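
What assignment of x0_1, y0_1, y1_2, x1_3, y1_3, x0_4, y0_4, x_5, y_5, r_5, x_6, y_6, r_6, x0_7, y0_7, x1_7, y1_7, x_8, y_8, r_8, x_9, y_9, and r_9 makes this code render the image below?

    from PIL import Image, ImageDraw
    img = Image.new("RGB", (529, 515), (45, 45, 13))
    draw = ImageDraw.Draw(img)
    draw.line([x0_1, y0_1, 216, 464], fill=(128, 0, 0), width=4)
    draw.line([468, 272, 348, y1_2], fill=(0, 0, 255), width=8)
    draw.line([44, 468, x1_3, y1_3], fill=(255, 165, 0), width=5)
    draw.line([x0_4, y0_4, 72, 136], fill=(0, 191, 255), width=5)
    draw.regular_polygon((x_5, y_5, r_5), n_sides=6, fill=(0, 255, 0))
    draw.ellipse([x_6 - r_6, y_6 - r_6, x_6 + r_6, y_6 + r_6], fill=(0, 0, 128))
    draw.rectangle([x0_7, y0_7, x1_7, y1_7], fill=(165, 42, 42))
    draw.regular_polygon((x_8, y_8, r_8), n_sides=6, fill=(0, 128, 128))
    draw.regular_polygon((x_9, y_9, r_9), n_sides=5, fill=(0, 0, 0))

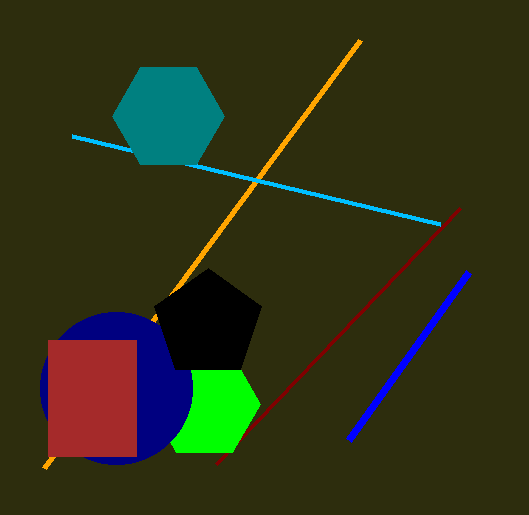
x0_1 = 460
y0_1 = 208
y1_2 = 440
x1_3 = 360
y1_3 = 40
x0_4 = 440
y0_4 = 224
x_5 = 204
y_5 = 404
r_5 = 56
x_6 = 116
y_6 = 388
r_6 = 76
x0_7 = 48
y0_7 = 340
x1_7 = 136
y1_7 = 456
x_8 = 168
y_8 = 116
r_8 = 56
x_9 = 208
y_9 = 324
r_9 = 56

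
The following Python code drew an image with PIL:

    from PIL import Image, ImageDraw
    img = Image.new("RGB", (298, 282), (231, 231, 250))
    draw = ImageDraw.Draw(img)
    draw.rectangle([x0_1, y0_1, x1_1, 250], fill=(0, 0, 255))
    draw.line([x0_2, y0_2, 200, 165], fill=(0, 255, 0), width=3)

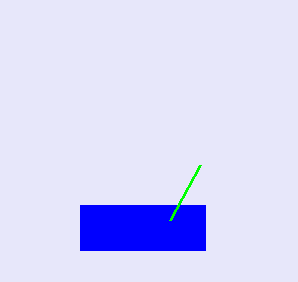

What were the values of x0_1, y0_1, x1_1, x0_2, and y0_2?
x0_1 = 80
y0_1 = 205
x1_1 = 205
x0_2 = 170
y0_2 = 220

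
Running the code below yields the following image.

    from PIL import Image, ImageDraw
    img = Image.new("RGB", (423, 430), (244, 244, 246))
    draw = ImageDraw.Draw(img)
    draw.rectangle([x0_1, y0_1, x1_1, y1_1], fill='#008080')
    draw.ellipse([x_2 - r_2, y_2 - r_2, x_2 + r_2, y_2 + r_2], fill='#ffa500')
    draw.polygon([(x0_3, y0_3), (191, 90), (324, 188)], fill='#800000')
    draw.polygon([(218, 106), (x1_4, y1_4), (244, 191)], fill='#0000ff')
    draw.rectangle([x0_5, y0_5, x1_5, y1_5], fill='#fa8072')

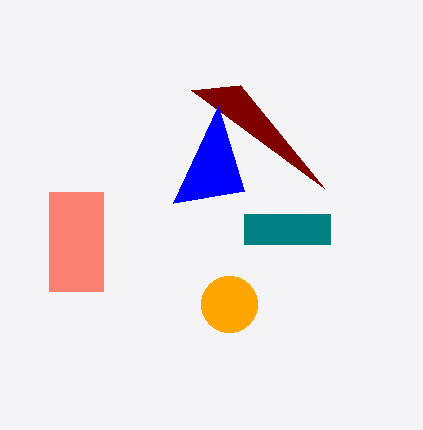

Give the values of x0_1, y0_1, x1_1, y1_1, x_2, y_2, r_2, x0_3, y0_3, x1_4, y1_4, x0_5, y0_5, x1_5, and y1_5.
x0_1 = 244; y0_1 = 214; x1_1 = 330; y1_1 = 244; x_2 = 229; y_2 = 304; r_2 = 28; x0_3 = 240; y0_3 = 85; x1_4 = 173; y1_4 = 203; x0_5 = 49; y0_5 = 192; x1_5 = 103; y1_5 = 291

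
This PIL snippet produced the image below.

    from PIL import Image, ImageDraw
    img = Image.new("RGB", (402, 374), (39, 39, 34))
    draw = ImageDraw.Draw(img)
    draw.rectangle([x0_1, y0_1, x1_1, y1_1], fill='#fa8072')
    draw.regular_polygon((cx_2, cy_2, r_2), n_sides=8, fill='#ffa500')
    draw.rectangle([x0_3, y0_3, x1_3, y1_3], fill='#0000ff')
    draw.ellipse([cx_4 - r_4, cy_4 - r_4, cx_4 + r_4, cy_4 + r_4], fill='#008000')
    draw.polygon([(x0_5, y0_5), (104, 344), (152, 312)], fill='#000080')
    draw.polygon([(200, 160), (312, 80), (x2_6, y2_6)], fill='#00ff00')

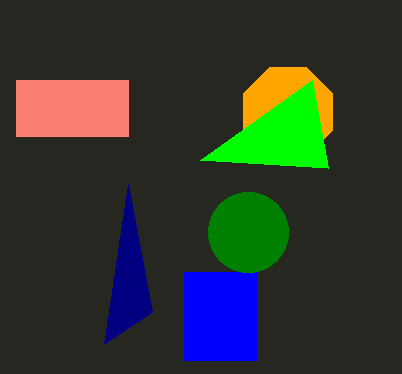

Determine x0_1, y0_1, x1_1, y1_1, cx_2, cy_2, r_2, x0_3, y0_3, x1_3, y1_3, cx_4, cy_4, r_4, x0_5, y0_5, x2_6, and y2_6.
x0_1 = 16
y0_1 = 80
x1_1 = 128
y1_1 = 136
cx_2 = 288
cy_2 = 112
r_2 = 48
x0_3 = 184
y0_3 = 272
x1_3 = 256
y1_3 = 360
cx_4 = 248
cy_4 = 232
r_4 = 40
x0_5 = 128
y0_5 = 184
x2_6 = 328
y2_6 = 168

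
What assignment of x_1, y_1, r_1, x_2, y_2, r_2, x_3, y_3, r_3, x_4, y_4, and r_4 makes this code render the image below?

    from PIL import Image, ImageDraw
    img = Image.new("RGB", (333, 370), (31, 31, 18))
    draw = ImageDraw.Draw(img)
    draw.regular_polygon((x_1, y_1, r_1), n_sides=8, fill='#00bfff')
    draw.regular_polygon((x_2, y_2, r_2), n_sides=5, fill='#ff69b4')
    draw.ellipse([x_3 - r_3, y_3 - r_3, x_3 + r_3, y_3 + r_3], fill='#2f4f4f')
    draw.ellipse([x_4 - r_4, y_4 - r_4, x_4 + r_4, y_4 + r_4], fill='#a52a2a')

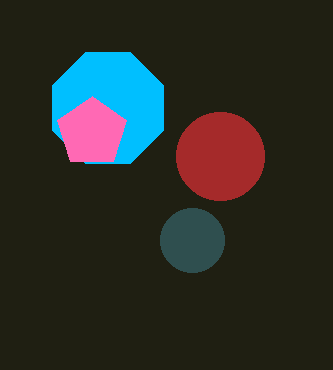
x_1 = 108
y_1 = 108
r_1 = 60
x_2 = 92
y_2 = 132
r_2 = 36
x_3 = 192
y_3 = 240
r_3 = 32
x_4 = 220
y_4 = 156
r_4 = 44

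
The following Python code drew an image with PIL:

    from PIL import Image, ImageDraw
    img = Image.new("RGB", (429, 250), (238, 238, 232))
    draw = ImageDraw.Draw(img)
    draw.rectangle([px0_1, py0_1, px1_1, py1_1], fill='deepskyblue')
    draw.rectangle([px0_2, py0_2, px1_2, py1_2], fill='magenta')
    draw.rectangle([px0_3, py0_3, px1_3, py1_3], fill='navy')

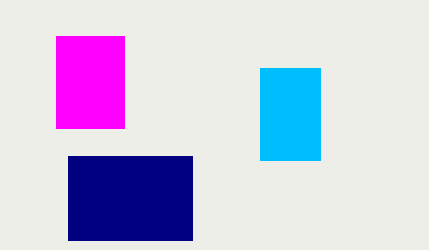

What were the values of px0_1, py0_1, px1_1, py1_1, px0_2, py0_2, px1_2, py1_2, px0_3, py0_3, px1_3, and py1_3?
px0_1 = 260
py0_1 = 68
px1_1 = 320
py1_1 = 160
px0_2 = 56
py0_2 = 36
px1_2 = 124
py1_2 = 128
px0_3 = 68
py0_3 = 156
px1_3 = 192
py1_3 = 240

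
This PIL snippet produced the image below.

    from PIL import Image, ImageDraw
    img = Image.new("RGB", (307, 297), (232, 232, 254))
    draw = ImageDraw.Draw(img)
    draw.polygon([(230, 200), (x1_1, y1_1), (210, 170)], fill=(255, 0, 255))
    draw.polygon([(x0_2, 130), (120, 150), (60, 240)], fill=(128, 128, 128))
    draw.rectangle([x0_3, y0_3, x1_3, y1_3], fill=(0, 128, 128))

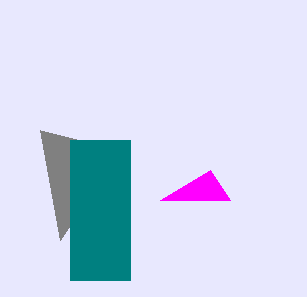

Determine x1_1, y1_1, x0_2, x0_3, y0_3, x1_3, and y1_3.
x1_1 = 160
y1_1 = 200
x0_2 = 40
x0_3 = 70
y0_3 = 140
x1_3 = 130
y1_3 = 280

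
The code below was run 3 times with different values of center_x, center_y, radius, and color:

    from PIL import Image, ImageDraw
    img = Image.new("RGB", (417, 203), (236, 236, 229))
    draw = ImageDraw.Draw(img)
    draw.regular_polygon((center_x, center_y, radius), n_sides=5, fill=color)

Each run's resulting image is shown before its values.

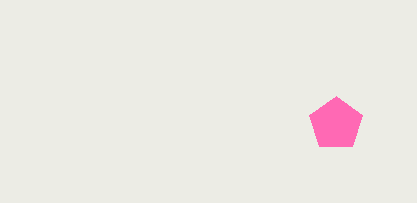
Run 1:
center_x = 336
center_y = 124
radius = 28
color = 'hotpink'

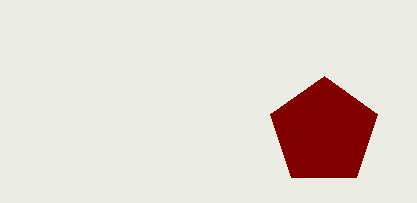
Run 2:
center_x = 324
center_y = 132
radius = 56
color = 'maroon'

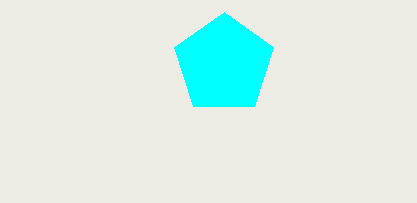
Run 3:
center_x = 224, center_y = 64, radius = 52, color = 'cyan'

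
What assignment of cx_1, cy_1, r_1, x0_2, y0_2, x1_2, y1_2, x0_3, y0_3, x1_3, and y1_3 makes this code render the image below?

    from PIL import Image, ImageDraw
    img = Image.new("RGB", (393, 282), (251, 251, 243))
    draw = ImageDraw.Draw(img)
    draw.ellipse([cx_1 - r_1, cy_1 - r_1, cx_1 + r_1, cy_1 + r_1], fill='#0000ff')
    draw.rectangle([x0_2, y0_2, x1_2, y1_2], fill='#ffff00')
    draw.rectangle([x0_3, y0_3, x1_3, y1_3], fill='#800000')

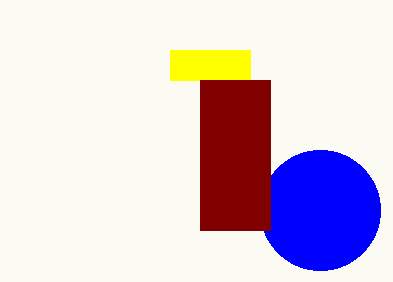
cx_1 = 320
cy_1 = 210
r_1 = 60
x0_2 = 170
y0_2 = 50
x1_2 = 250
y1_2 = 80
x0_3 = 200
y0_3 = 80
x1_3 = 270
y1_3 = 230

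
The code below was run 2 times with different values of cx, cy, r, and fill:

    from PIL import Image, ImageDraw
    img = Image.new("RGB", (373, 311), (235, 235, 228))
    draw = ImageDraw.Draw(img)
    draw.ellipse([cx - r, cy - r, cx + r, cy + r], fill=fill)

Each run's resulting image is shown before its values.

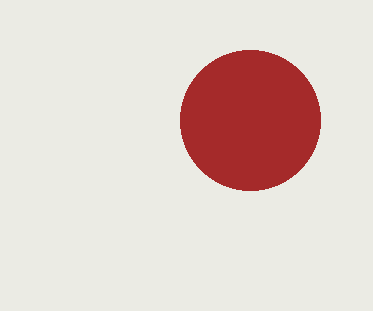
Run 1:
cx = 250; cy = 120; r = 70; fill = 'brown'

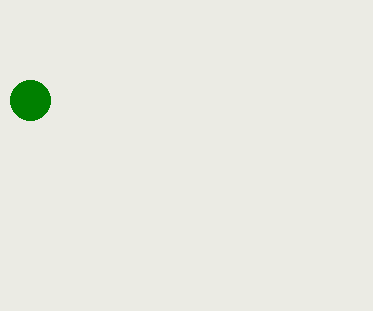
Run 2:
cx = 30; cy = 100; r = 20; fill = 'green'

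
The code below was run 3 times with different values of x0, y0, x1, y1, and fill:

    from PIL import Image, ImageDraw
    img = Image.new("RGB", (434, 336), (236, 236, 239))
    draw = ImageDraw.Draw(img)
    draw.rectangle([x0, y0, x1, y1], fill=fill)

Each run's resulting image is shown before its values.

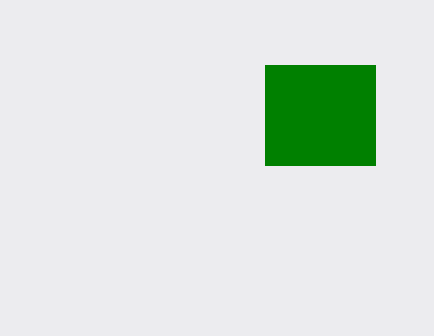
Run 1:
x0 = 265, y0 = 65, x1 = 375, y1 = 165, fill = 'green'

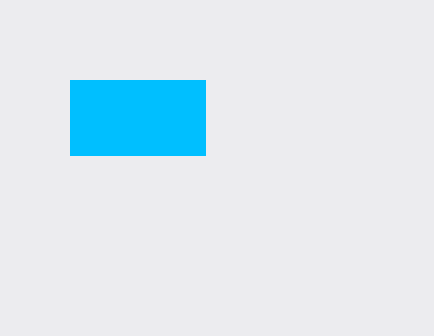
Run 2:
x0 = 70; y0 = 80; x1 = 205; y1 = 155; fill = 'deepskyblue'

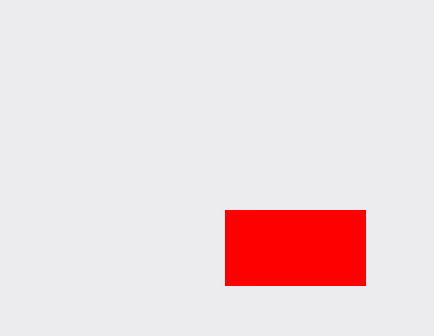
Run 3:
x0 = 225
y0 = 210
x1 = 365
y1 = 285
fill = 'red'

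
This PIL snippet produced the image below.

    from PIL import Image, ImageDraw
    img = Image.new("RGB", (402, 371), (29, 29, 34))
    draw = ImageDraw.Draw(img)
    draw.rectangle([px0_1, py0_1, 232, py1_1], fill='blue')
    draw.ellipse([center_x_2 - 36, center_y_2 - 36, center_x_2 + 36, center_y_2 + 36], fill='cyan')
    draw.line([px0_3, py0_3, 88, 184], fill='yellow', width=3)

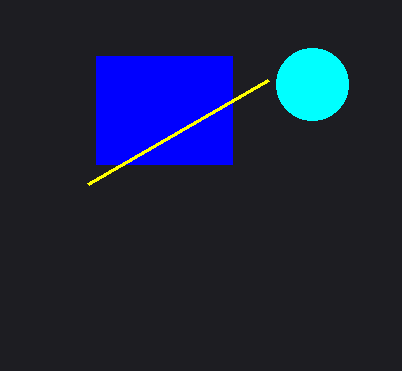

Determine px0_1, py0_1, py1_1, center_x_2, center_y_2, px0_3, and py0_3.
px0_1 = 96, py0_1 = 56, py1_1 = 164, center_x_2 = 312, center_y_2 = 84, px0_3 = 268, py0_3 = 80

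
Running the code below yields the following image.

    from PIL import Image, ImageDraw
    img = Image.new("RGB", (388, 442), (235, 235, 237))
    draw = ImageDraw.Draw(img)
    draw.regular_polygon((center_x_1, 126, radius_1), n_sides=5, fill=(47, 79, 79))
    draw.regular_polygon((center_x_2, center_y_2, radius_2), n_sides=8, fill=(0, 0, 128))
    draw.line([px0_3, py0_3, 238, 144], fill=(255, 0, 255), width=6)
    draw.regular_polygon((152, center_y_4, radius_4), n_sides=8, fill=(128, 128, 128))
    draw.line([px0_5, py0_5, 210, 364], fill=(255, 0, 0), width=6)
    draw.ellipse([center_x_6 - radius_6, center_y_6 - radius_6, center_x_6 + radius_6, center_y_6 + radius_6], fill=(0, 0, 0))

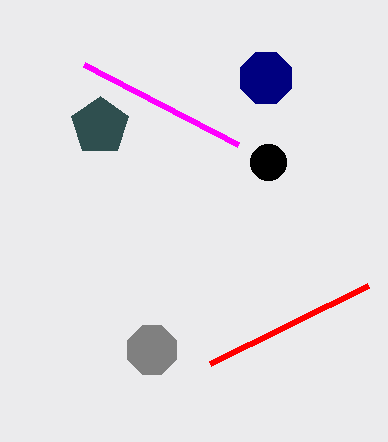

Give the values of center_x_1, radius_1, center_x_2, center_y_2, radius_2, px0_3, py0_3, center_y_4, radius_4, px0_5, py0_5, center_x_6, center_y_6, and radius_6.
center_x_1 = 100; radius_1 = 30; center_x_2 = 266; center_y_2 = 78; radius_2 = 28; px0_3 = 84; py0_3 = 64; center_y_4 = 350; radius_4 = 26; px0_5 = 368; py0_5 = 286; center_x_6 = 268; center_y_6 = 162; radius_6 = 18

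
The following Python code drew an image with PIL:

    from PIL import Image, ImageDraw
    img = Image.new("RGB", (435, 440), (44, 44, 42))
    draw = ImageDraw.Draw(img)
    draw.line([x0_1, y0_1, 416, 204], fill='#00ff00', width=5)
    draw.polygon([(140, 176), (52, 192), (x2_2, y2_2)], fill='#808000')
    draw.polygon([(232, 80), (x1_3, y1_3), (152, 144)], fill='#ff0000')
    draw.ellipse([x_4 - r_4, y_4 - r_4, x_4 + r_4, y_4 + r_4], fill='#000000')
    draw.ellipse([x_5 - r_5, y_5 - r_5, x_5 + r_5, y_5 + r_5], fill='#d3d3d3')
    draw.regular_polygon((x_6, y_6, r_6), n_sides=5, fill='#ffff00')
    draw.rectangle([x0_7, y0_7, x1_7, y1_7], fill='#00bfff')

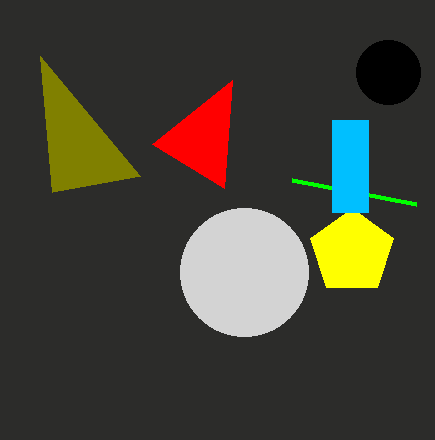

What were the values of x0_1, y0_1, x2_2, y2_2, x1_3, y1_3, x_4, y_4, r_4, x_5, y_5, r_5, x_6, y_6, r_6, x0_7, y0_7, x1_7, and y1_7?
x0_1 = 292; y0_1 = 180; x2_2 = 40; y2_2 = 56; x1_3 = 224; y1_3 = 188; x_4 = 388; y_4 = 72; r_4 = 32; x_5 = 244; y_5 = 272; r_5 = 64; x_6 = 352; y_6 = 252; r_6 = 44; x0_7 = 332; y0_7 = 120; x1_7 = 368; y1_7 = 212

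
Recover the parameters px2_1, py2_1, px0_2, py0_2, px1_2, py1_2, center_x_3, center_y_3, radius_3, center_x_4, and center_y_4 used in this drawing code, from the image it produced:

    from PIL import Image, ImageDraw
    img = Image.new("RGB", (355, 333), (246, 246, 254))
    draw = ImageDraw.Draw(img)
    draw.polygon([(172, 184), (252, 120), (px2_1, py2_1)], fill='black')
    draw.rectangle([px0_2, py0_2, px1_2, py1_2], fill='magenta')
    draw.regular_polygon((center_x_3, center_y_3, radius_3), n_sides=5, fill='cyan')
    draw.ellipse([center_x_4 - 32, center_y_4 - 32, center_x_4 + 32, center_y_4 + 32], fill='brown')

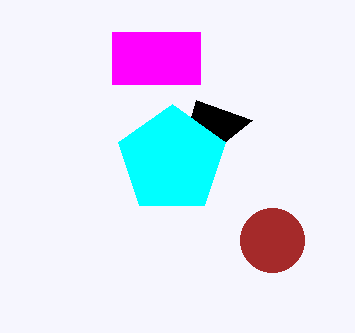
px2_1 = 196
py2_1 = 100
px0_2 = 112
py0_2 = 32
px1_2 = 200
py1_2 = 84
center_x_3 = 172
center_y_3 = 160
radius_3 = 56
center_x_4 = 272
center_y_4 = 240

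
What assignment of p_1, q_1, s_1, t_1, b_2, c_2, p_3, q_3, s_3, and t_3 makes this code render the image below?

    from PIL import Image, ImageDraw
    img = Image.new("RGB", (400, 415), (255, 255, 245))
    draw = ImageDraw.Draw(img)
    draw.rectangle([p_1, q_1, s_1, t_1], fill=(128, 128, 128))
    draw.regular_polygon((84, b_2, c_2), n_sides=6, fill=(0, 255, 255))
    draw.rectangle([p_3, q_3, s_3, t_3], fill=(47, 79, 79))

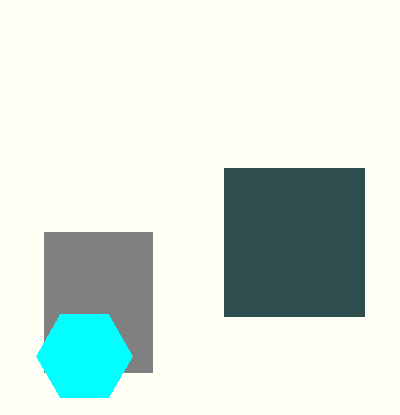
p_1 = 44
q_1 = 232
s_1 = 152
t_1 = 372
b_2 = 356
c_2 = 48
p_3 = 224
q_3 = 168
s_3 = 364
t_3 = 316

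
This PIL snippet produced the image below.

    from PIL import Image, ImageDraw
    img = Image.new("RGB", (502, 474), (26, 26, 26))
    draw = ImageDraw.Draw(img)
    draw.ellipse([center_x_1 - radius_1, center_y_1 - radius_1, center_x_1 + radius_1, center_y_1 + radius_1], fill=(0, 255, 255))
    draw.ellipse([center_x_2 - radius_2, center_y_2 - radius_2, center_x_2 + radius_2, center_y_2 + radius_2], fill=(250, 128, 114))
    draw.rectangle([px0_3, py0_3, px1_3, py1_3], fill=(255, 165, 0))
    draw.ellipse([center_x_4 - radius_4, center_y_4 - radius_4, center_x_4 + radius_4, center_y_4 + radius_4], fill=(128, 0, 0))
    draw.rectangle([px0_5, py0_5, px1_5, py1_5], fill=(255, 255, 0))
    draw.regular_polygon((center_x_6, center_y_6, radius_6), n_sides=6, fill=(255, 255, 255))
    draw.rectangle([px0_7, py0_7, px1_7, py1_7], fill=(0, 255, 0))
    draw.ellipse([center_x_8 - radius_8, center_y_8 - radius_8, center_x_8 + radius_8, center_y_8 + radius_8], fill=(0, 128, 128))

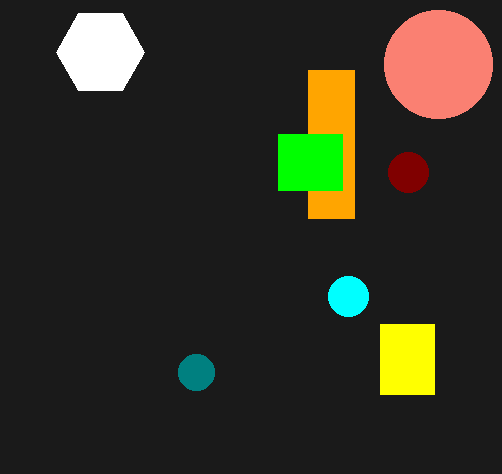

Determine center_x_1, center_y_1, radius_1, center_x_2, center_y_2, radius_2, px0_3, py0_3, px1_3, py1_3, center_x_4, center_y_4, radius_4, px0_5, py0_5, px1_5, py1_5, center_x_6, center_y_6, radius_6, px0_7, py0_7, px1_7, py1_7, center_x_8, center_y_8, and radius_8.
center_x_1 = 348; center_y_1 = 296; radius_1 = 20; center_x_2 = 438; center_y_2 = 64; radius_2 = 54; px0_3 = 308; py0_3 = 70; px1_3 = 354; py1_3 = 218; center_x_4 = 408; center_y_4 = 172; radius_4 = 20; px0_5 = 380; py0_5 = 324; px1_5 = 434; py1_5 = 394; center_x_6 = 100; center_y_6 = 52; radius_6 = 44; px0_7 = 278; py0_7 = 134; px1_7 = 342; py1_7 = 190; center_x_8 = 196; center_y_8 = 372; radius_8 = 18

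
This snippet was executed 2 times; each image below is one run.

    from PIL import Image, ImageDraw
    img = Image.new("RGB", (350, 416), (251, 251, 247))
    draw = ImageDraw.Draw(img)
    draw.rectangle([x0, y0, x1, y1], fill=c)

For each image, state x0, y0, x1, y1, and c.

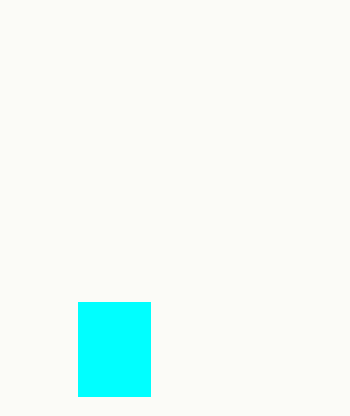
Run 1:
x0 = 78
y0 = 302
x1 = 150
y1 = 396
c = 'cyan'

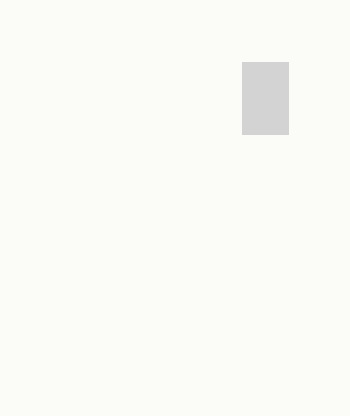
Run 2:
x0 = 242, y0 = 62, x1 = 288, y1 = 134, c = 'lightgray'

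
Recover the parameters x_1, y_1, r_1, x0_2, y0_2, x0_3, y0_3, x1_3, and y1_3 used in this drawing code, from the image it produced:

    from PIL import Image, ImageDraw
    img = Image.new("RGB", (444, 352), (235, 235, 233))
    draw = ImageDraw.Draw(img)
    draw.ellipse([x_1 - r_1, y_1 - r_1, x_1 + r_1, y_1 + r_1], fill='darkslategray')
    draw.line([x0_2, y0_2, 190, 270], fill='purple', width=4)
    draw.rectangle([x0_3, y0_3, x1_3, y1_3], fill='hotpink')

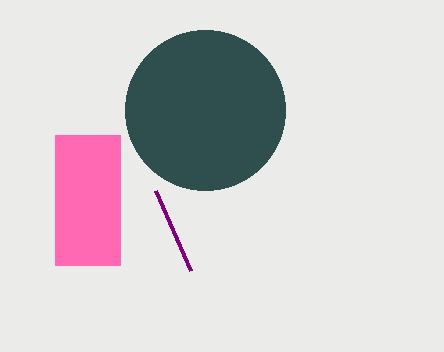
x_1 = 205; y_1 = 110; r_1 = 80; x0_2 = 155; y0_2 = 190; x0_3 = 55; y0_3 = 135; x1_3 = 120; y1_3 = 265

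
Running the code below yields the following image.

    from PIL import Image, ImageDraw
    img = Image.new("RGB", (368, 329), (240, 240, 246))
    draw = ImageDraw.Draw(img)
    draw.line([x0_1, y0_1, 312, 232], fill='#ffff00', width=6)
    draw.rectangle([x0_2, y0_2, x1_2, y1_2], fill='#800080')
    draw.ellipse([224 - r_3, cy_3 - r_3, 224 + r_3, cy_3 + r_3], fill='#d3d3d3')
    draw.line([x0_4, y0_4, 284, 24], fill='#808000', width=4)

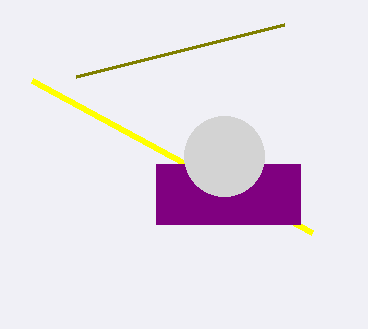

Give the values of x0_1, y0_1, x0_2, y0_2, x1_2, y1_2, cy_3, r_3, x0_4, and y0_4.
x0_1 = 32, y0_1 = 80, x0_2 = 156, y0_2 = 164, x1_2 = 300, y1_2 = 224, cy_3 = 156, r_3 = 40, x0_4 = 76, y0_4 = 76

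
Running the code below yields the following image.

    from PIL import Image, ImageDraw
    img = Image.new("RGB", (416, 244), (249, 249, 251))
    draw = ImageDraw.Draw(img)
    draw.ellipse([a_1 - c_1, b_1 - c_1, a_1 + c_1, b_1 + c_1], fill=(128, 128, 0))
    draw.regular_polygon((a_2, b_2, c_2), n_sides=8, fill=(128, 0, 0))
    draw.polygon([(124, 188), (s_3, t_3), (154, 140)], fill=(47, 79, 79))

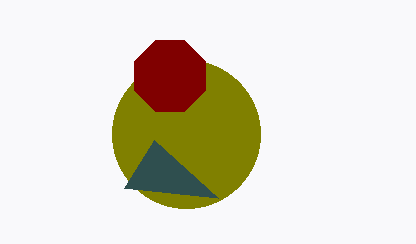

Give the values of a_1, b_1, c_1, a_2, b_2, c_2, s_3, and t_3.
a_1 = 186; b_1 = 134; c_1 = 74; a_2 = 170; b_2 = 76; c_2 = 38; s_3 = 218; t_3 = 198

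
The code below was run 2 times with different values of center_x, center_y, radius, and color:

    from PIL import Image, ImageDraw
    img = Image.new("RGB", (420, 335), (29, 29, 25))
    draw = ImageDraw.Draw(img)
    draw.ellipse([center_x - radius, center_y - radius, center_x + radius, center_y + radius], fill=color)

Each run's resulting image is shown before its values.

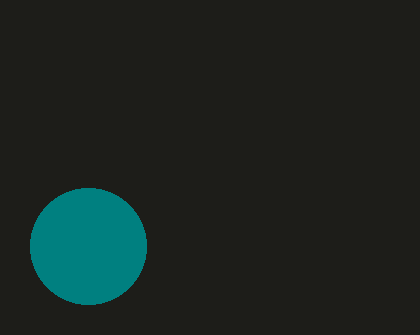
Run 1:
center_x = 88, center_y = 246, radius = 58, color = 'teal'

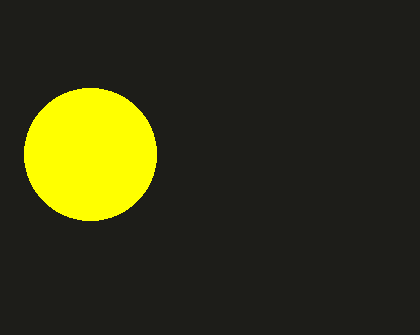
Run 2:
center_x = 90; center_y = 154; radius = 66; color = 'yellow'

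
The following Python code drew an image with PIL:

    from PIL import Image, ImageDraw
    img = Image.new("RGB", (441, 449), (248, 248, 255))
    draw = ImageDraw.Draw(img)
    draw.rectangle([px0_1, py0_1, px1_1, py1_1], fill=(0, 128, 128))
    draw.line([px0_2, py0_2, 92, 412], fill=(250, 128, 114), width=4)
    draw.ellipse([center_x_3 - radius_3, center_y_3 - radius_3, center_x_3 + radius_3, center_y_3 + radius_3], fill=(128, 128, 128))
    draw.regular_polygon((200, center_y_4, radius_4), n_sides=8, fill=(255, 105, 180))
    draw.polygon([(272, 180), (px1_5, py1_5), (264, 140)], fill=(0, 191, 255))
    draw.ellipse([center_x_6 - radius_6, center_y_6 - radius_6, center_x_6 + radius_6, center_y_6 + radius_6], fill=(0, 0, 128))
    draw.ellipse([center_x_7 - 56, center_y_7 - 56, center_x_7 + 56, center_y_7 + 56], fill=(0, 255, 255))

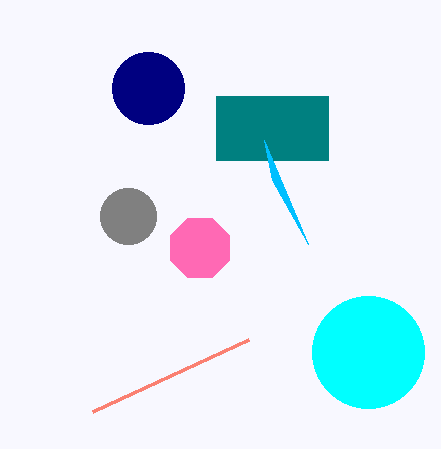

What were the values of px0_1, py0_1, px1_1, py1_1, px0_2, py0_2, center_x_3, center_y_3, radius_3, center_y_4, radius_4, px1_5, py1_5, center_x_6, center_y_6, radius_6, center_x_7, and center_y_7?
px0_1 = 216, py0_1 = 96, px1_1 = 328, py1_1 = 160, px0_2 = 248, py0_2 = 340, center_x_3 = 128, center_y_3 = 216, radius_3 = 28, center_y_4 = 248, radius_4 = 32, px1_5 = 308, py1_5 = 244, center_x_6 = 148, center_y_6 = 88, radius_6 = 36, center_x_7 = 368, center_y_7 = 352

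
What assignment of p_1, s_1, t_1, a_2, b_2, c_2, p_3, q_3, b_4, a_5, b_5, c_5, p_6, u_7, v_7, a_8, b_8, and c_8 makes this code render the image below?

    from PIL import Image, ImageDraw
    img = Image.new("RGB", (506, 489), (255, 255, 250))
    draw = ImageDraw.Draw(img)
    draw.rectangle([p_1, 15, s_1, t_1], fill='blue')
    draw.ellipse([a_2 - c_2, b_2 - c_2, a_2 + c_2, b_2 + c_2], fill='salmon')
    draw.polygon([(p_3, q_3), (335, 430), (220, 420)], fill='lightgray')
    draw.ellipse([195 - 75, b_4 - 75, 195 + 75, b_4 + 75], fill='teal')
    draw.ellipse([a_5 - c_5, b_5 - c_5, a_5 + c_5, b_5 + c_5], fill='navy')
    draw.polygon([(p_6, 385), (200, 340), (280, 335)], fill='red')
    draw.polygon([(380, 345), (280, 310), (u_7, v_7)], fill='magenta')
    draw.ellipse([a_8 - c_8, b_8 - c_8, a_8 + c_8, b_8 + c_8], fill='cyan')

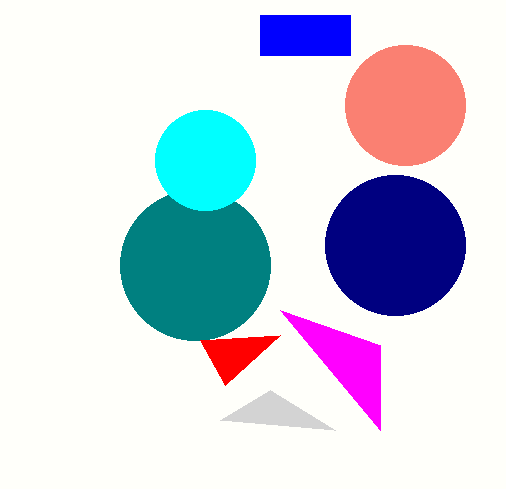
p_1 = 260
s_1 = 350
t_1 = 55
a_2 = 405
b_2 = 105
c_2 = 60
p_3 = 270
q_3 = 390
b_4 = 265
a_5 = 395
b_5 = 245
c_5 = 70
p_6 = 225
u_7 = 380
v_7 = 430
a_8 = 205
b_8 = 160
c_8 = 50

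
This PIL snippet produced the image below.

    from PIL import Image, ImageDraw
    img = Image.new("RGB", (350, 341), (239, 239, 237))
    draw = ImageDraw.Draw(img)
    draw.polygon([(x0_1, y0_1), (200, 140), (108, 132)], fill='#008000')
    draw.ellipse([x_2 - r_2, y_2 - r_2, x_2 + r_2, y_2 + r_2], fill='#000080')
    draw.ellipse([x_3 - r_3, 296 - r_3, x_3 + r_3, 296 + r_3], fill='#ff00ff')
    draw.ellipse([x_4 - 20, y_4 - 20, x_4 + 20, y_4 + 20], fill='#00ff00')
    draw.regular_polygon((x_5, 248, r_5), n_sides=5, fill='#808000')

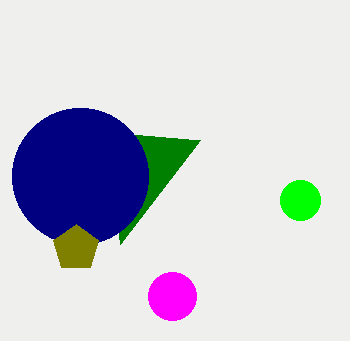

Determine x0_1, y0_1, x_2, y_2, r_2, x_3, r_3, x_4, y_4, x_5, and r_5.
x0_1 = 120
y0_1 = 244
x_2 = 80
y_2 = 176
r_2 = 68
x_3 = 172
r_3 = 24
x_4 = 300
y_4 = 200
x_5 = 76
r_5 = 24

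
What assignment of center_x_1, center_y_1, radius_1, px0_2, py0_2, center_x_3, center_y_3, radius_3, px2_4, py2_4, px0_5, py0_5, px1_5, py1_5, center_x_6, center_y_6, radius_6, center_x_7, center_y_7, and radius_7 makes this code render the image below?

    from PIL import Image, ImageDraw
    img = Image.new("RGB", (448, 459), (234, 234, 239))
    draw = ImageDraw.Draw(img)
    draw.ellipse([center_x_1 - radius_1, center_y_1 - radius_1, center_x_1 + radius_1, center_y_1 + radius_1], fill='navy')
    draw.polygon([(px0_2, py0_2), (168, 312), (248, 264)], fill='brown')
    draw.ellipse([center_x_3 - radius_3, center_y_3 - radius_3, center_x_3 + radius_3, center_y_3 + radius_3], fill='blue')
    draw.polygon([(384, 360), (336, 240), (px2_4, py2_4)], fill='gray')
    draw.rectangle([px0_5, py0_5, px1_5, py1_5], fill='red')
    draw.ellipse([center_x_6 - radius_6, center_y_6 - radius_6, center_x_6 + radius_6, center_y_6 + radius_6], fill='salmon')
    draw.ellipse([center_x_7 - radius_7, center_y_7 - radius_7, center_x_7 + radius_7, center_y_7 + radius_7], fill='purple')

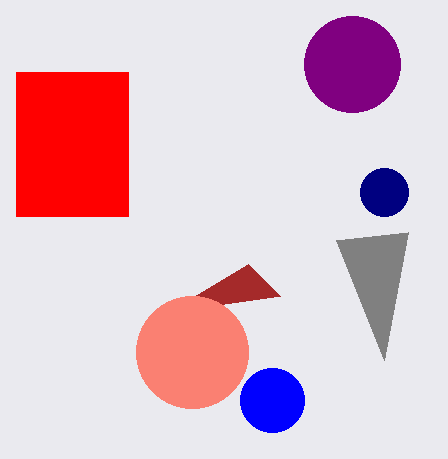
center_x_1 = 384
center_y_1 = 192
radius_1 = 24
px0_2 = 280
py0_2 = 296
center_x_3 = 272
center_y_3 = 400
radius_3 = 32
px2_4 = 408
py2_4 = 232
px0_5 = 16
py0_5 = 72
px1_5 = 128
py1_5 = 216
center_x_6 = 192
center_y_6 = 352
radius_6 = 56
center_x_7 = 352
center_y_7 = 64
radius_7 = 48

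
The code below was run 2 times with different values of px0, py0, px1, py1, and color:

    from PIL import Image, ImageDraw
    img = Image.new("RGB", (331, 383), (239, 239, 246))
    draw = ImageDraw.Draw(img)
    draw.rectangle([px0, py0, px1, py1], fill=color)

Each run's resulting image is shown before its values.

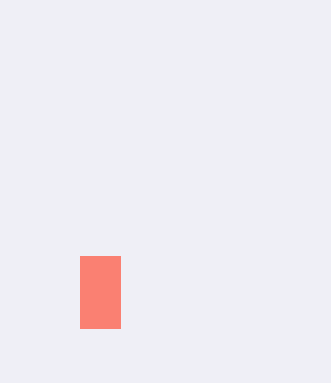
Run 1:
px0 = 80; py0 = 256; px1 = 120; py1 = 328; color = 'salmon'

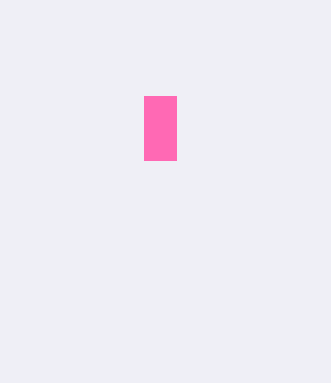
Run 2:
px0 = 144, py0 = 96, px1 = 176, py1 = 160, color = 'hotpink'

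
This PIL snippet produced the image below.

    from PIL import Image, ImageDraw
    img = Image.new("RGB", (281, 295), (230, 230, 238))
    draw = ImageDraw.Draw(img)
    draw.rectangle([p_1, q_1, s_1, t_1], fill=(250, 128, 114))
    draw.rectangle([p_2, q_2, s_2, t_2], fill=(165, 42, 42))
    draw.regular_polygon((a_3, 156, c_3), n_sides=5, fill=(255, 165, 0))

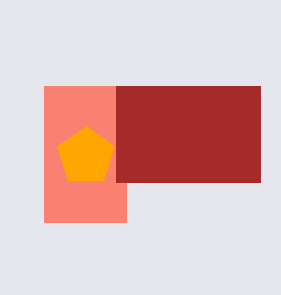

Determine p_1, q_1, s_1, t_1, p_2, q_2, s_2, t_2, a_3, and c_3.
p_1 = 44; q_1 = 86; s_1 = 126; t_1 = 222; p_2 = 116; q_2 = 86; s_2 = 260; t_2 = 182; a_3 = 86; c_3 = 30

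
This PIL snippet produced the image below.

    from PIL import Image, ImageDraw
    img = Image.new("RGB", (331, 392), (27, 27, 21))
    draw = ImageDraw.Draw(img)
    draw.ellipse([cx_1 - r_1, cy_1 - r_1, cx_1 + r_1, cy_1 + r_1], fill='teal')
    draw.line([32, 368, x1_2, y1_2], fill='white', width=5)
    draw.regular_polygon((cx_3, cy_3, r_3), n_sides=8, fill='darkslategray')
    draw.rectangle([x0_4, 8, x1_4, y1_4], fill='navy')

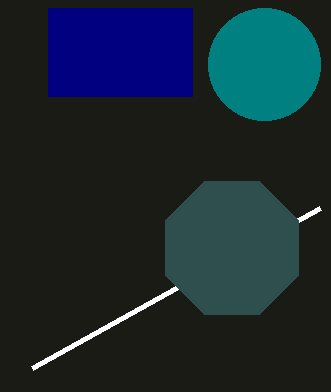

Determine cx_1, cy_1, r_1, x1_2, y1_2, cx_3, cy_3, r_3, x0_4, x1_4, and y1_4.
cx_1 = 264; cy_1 = 64; r_1 = 56; x1_2 = 320; y1_2 = 208; cx_3 = 232; cy_3 = 248; r_3 = 72; x0_4 = 48; x1_4 = 192; y1_4 = 96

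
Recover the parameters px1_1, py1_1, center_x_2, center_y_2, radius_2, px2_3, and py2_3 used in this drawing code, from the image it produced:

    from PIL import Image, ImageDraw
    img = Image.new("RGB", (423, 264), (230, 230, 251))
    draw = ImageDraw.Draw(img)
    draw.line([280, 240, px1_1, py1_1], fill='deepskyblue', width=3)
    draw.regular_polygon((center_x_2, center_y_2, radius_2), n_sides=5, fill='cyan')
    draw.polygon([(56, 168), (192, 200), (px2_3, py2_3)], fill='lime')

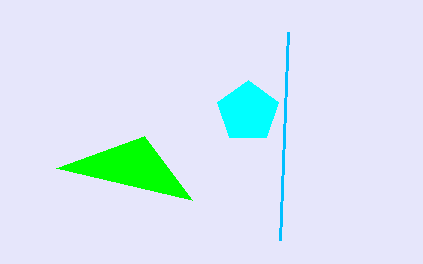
px1_1 = 288
py1_1 = 32
center_x_2 = 248
center_y_2 = 112
radius_2 = 32
px2_3 = 144
py2_3 = 136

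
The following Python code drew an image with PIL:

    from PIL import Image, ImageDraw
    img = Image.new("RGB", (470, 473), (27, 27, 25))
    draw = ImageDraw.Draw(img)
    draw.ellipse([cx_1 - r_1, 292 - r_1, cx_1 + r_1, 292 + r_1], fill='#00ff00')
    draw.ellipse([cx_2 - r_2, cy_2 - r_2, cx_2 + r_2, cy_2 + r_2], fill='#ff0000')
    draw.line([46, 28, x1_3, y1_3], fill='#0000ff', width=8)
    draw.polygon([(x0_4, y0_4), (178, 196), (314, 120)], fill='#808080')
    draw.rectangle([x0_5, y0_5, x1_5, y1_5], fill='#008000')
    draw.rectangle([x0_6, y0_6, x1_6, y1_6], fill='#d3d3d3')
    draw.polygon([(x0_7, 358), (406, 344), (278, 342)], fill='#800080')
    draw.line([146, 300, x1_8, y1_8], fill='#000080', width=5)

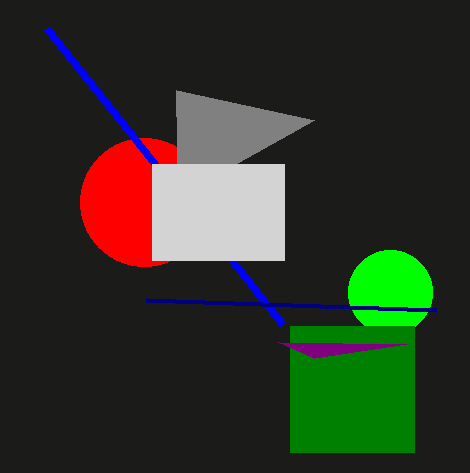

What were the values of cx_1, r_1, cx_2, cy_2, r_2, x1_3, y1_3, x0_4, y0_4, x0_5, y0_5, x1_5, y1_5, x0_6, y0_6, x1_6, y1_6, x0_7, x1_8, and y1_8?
cx_1 = 390
r_1 = 42
cx_2 = 144
cy_2 = 202
r_2 = 64
x1_3 = 282
y1_3 = 324
x0_4 = 176
y0_4 = 90
x0_5 = 290
y0_5 = 326
x1_5 = 414
y1_5 = 452
x0_6 = 152
y0_6 = 164
x1_6 = 284
y1_6 = 260
x0_7 = 314
x1_8 = 436
y1_8 = 310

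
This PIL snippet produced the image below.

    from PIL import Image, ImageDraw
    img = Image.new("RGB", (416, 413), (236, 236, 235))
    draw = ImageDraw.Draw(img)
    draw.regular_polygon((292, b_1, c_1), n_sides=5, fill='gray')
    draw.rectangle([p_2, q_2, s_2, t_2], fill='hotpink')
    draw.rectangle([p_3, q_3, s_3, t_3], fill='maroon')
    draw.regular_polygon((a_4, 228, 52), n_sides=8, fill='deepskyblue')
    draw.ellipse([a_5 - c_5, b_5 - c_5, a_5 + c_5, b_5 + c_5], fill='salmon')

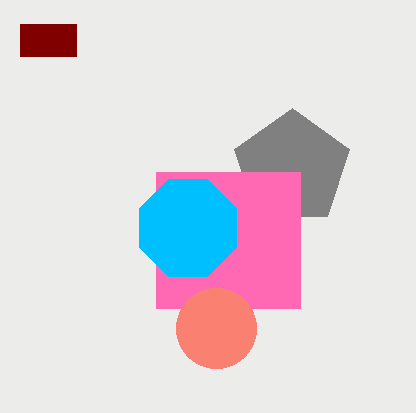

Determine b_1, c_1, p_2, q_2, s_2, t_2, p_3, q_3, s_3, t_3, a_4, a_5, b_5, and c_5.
b_1 = 168, c_1 = 60, p_2 = 156, q_2 = 172, s_2 = 300, t_2 = 308, p_3 = 20, q_3 = 24, s_3 = 76, t_3 = 56, a_4 = 188, a_5 = 216, b_5 = 328, c_5 = 40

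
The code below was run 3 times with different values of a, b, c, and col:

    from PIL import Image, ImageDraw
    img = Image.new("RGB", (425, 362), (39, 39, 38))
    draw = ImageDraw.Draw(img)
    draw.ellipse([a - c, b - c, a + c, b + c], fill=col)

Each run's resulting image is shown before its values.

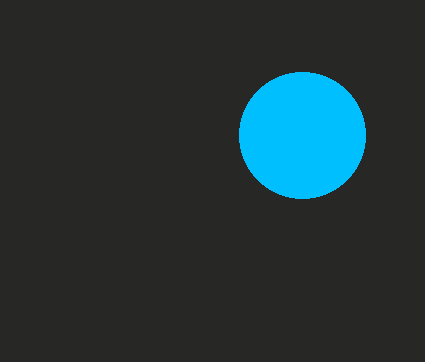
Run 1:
a = 302
b = 135
c = 63
col = 'deepskyblue'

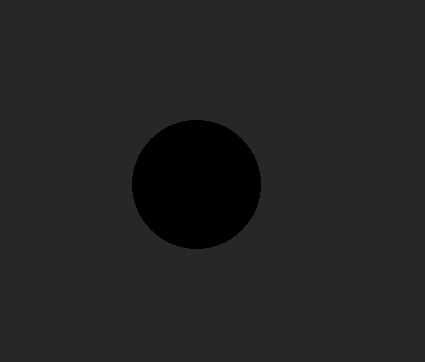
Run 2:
a = 196
b = 184
c = 64
col = 'black'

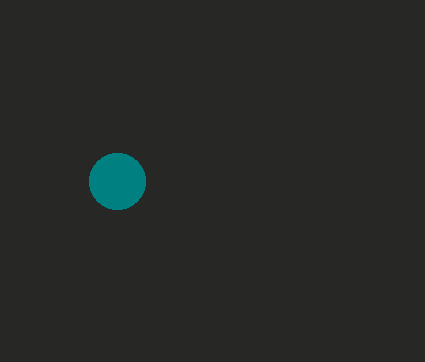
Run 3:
a = 117; b = 181; c = 28; col = 'teal'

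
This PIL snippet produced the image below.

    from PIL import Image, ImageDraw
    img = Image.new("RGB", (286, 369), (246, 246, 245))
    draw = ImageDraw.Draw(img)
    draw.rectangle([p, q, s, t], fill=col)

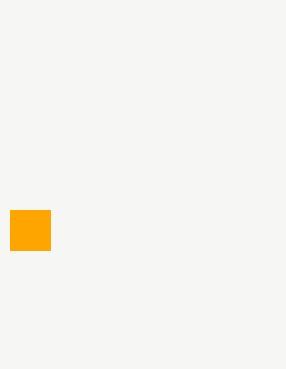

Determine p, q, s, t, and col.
p = 10
q = 210
s = 50
t = 250
col = 'orange'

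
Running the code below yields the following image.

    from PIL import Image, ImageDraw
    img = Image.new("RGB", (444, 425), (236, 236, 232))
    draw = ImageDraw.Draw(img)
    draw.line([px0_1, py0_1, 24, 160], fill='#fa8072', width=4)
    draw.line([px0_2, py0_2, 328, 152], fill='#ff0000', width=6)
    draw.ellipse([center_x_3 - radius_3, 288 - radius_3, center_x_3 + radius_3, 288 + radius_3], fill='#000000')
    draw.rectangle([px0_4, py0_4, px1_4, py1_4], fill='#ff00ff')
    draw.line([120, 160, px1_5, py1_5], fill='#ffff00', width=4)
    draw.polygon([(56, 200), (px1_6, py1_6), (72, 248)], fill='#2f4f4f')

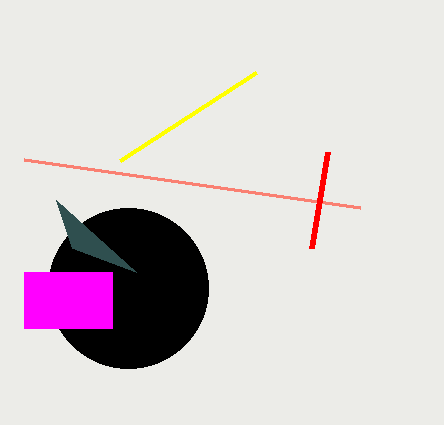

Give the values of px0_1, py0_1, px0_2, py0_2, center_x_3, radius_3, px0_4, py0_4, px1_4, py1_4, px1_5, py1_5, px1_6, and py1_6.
px0_1 = 360; py0_1 = 208; px0_2 = 312; py0_2 = 248; center_x_3 = 128; radius_3 = 80; px0_4 = 24; py0_4 = 272; px1_4 = 112; py1_4 = 328; px1_5 = 256; py1_5 = 72; px1_6 = 136; py1_6 = 272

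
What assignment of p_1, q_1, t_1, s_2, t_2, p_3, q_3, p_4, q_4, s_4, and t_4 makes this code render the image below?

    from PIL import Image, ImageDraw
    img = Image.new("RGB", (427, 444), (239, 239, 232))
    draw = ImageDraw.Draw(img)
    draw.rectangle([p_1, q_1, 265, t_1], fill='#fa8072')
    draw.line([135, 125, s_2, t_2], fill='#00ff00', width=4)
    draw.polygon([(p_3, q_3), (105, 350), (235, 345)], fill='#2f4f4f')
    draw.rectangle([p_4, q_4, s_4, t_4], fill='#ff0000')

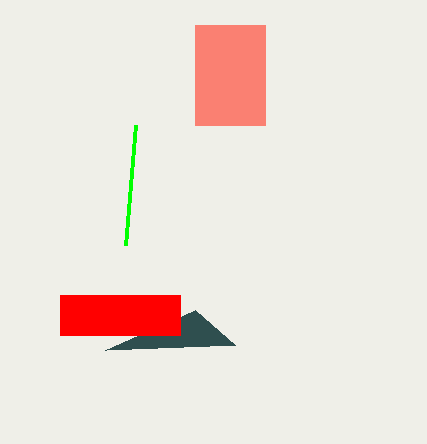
p_1 = 195, q_1 = 25, t_1 = 125, s_2 = 125, t_2 = 245, p_3 = 195, q_3 = 310, p_4 = 60, q_4 = 295, s_4 = 180, t_4 = 335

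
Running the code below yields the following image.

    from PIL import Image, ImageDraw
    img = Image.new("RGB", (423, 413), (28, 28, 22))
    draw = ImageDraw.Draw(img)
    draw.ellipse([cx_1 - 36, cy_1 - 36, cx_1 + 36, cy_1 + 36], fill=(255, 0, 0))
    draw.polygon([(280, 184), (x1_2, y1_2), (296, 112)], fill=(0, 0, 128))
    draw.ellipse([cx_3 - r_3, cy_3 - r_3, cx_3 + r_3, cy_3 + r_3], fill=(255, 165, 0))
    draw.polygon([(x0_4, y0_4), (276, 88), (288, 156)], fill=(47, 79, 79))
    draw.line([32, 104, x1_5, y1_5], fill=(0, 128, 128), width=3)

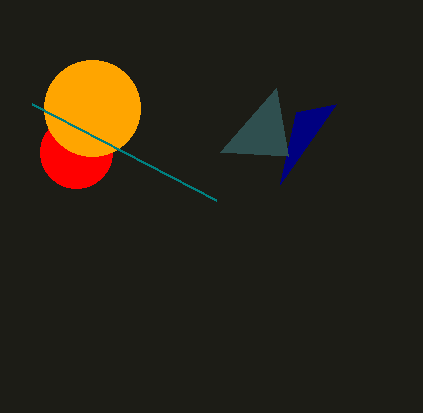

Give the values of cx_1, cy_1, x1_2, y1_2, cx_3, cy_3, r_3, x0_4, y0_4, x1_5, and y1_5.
cx_1 = 76, cy_1 = 152, x1_2 = 336, y1_2 = 104, cx_3 = 92, cy_3 = 108, r_3 = 48, x0_4 = 220, y0_4 = 152, x1_5 = 216, y1_5 = 200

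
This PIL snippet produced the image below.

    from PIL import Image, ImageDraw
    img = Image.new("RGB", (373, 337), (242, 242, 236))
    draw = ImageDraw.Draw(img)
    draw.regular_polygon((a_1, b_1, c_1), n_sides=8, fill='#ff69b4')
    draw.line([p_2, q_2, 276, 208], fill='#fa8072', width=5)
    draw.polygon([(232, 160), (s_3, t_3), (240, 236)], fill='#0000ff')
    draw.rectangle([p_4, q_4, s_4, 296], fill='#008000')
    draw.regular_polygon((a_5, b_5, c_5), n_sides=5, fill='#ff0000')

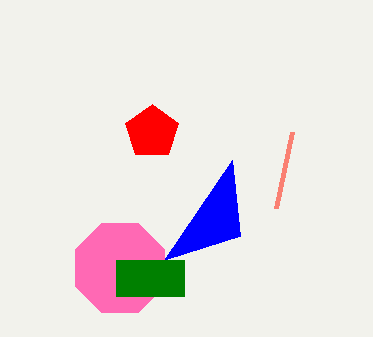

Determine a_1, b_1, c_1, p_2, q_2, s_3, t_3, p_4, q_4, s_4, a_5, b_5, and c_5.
a_1 = 120, b_1 = 268, c_1 = 48, p_2 = 292, q_2 = 132, s_3 = 164, t_3 = 260, p_4 = 116, q_4 = 260, s_4 = 184, a_5 = 152, b_5 = 132, c_5 = 28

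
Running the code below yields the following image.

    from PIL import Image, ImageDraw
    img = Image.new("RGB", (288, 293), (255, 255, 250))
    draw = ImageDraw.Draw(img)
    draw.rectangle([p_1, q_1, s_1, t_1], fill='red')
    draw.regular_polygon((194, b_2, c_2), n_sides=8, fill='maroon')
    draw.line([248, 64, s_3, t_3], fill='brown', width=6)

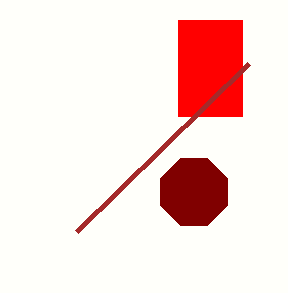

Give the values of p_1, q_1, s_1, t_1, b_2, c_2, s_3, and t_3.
p_1 = 178; q_1 = 20; s_1 = 242; t_1 = 116; b_2 = 192; c_2 = 36; s_3 = 76; t_3 = 232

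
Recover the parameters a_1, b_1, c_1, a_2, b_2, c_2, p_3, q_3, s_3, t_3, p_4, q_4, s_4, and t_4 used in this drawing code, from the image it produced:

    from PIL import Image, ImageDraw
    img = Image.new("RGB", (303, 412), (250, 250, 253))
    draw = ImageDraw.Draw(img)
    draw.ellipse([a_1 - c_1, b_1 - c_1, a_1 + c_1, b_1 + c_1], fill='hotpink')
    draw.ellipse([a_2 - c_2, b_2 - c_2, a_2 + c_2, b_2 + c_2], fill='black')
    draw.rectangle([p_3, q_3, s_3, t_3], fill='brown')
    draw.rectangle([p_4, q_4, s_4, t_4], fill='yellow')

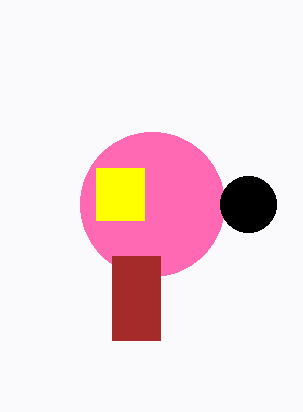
a_1 = 152, b_1 = 204, c_1 = 72, a_2 = 248, b_2 = 204, c_2 = 28, p_3 = 112, q_3 = 256, s_3 = 160, t_3 = 340, p_4 = 96, q_4 = 168, s_4 = 144, t_4 = 220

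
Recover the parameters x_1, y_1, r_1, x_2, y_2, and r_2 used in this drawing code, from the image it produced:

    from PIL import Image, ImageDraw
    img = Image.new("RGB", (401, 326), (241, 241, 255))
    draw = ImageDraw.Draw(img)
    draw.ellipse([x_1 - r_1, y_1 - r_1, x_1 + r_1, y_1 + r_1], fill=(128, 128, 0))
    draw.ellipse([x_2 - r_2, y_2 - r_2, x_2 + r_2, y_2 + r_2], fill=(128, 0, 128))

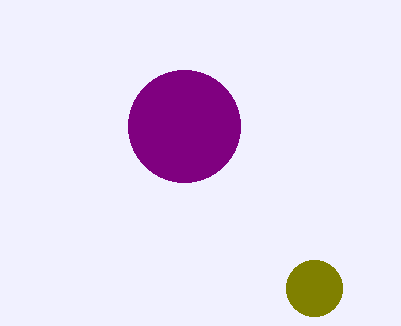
x_1 = 314; y_1 = 288; r_1 = 28; x_2 = 184; y_2 = 126; r_2 = 56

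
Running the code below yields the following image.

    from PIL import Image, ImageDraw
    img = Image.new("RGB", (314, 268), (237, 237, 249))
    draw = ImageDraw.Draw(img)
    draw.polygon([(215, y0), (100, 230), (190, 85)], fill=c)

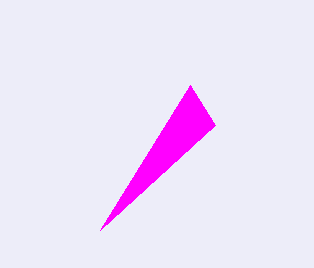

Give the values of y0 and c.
y0 = 125; c = 'magenta'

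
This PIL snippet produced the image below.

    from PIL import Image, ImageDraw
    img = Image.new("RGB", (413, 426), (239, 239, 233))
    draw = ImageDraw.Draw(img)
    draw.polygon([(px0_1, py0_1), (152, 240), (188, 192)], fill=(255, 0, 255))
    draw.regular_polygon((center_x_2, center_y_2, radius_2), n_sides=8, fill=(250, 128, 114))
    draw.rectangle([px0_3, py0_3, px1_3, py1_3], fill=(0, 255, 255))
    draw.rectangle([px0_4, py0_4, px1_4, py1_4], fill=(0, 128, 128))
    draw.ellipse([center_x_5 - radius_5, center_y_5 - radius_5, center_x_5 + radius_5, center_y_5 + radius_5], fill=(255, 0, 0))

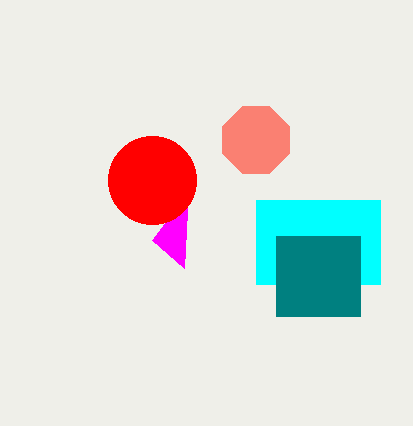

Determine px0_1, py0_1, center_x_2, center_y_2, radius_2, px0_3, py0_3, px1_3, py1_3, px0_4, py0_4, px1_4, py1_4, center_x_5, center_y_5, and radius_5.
px0_1 = 184
py0_1 = 268
center_x_2 = 256
center_y_2 = 140
radius_2 = 36
px0_3 = 256
py0_3 = 200
px1_3 = 380
py1_3 = 284
px0_4 = 276
py0_4 = 236
px1_4 = 360
py1_4 = 316
center_x_5 = 152
center_y_5 = 180
radius_5 = 44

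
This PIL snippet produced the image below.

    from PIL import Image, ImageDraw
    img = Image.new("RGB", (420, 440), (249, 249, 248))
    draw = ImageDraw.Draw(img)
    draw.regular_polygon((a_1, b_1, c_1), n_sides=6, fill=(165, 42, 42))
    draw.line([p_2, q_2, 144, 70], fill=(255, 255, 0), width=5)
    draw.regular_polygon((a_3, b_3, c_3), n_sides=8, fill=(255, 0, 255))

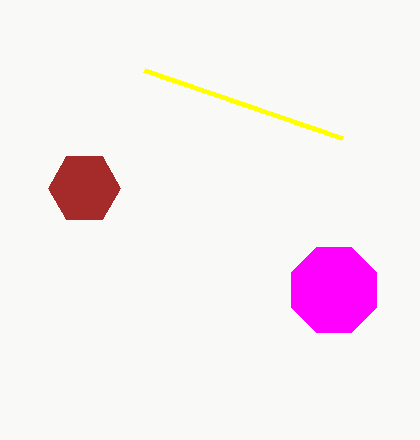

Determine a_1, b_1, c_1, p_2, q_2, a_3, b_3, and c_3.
a_1 = 84, b_1 = 188, c_1 = 36, p_2 = 342, q_2 = 138, a_3 = 334, b_3 = 290, c_3 = 46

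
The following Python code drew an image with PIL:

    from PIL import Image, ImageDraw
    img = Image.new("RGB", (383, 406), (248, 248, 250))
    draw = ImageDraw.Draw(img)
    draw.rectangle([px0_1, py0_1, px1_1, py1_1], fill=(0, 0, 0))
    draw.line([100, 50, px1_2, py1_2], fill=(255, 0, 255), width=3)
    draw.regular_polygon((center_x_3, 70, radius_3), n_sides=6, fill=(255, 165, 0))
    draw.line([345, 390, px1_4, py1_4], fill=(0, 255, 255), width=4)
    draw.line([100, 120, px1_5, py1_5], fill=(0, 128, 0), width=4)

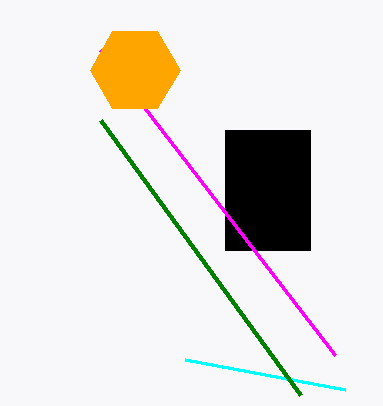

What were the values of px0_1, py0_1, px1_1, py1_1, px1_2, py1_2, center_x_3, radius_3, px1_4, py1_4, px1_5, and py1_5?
px0_1 = 225, py0_1 = 130, px1_1 = 310, py1_1 = 250, px1_2 = 335, py1_2 = 355, center_x_3 = 135, radius_3 = 45, px1_4 = 185, py1_4 = 360, px1_5 = 300, py1_5 = 395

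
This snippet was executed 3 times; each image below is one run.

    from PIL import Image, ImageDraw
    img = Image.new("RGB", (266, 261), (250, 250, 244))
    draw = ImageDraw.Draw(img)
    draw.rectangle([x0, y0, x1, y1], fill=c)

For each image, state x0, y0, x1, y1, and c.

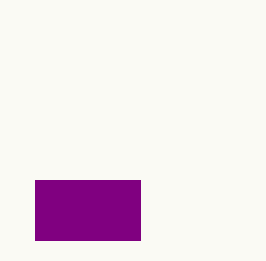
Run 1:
x0 = 35, y0 = 180, x1 = 140, y1 = 240, c = 'purple'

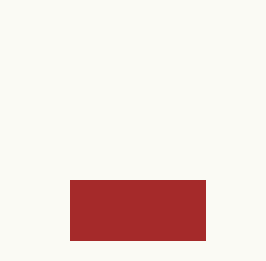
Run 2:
x0 = 70, y0 = 180, x1 = 205, y1 = 240, c = 'brown'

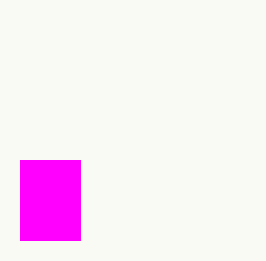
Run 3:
x0 = 20
y0 = 160
x1 = 80
y1 = 240
c = 'magenta'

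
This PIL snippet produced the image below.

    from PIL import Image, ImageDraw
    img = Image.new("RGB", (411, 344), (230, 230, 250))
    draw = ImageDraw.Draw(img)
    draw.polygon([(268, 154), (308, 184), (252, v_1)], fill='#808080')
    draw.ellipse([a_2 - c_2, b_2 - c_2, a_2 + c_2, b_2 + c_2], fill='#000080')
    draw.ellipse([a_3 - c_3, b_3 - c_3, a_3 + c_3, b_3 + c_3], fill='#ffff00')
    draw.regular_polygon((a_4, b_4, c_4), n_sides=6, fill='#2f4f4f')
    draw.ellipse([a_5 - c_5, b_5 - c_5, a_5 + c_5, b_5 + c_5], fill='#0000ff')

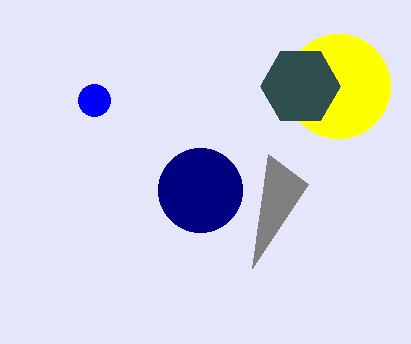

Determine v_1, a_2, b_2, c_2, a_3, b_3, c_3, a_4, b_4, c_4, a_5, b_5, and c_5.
v_1 = 268, a_2 = 200, b_2 = 190, c_2 = 42, a_3 = 338, b_3 = 86, c_3 = 52, a_4 = 300, b_4 = 86, c_4 = 40, a_5 = 94, b_5 = 100, c_5 = 16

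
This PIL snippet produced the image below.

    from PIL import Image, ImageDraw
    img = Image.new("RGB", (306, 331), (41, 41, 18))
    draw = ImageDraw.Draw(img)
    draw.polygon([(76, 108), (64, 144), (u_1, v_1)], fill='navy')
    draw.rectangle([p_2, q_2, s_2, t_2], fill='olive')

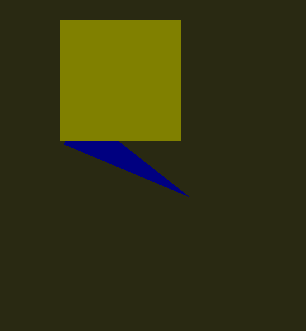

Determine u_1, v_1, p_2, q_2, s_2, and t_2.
u_1 = 188, v_1 = 196, p_2 = 60, q_2 = 20, s_2 = 180, t_2 = 140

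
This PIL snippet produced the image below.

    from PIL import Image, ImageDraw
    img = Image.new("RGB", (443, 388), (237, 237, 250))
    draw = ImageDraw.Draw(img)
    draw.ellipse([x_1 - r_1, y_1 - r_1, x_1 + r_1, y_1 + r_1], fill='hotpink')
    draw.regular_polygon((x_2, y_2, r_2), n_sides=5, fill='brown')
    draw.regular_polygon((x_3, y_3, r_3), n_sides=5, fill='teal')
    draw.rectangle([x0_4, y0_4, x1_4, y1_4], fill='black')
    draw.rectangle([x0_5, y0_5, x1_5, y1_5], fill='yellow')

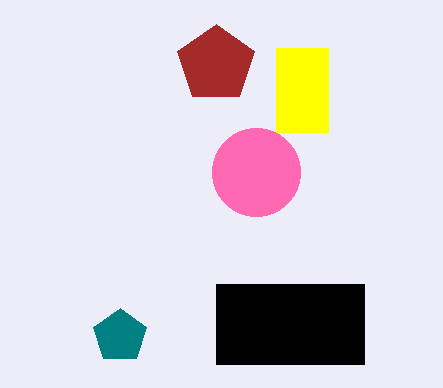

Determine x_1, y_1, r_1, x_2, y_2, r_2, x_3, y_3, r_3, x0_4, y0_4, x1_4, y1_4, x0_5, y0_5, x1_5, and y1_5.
x_1 = 256
y_1 = 172
r_1 = 44
x_2 = 216
y_2 = 64
r_2 = 40
x_3 = 120
y_3 = 336
r_3 = 28
x0_4 = 216
y0_4 = 284
x1_4 = 364
y1_4 = 364
x0_5 = 276
y0_5 = 48
x1_5 = 328
y1_5 = 132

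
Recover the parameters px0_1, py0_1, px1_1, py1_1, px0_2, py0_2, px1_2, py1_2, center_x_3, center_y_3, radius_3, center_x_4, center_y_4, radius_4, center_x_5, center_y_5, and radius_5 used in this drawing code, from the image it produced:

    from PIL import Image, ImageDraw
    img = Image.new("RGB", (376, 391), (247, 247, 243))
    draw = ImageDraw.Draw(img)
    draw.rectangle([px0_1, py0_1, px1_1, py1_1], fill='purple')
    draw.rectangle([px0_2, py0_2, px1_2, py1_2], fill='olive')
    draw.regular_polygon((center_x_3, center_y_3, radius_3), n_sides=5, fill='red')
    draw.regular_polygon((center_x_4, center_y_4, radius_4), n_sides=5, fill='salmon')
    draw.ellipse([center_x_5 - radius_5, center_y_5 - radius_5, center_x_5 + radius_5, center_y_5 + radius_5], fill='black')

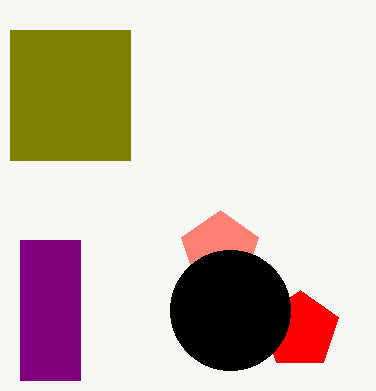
px0_1 = 20; py0_1 = 240; px1_1 = 80; py1_1 = 380; px0_2 = 10; py0_2 = 30; px1_2 = 130; py1_2 = 160; center_x_3 = 300; center_y_3 = 330; radius_3 = 40; center_x_4 = 220; center_y_4 = 250; radius_4 = 40; center_x_5 = 230; center_y_5 = 310; radius_5 = 60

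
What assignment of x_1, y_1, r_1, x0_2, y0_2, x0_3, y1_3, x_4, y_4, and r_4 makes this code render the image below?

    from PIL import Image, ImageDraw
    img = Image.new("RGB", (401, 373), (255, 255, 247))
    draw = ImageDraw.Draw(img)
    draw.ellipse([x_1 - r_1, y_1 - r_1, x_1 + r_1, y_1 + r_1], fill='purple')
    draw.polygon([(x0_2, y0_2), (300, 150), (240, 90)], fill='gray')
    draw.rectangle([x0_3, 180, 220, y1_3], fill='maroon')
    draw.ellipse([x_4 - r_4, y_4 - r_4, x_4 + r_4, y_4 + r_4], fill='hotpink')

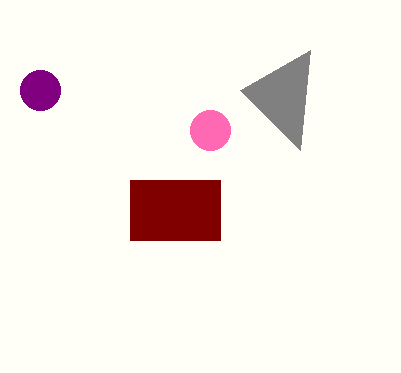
x_1 = 40; y_1 = 90; r_1 = 20; x0_2 = 310; y0_2 = 50; x0_3 = 130; y1_3 = 240; x_4 = 210; y_4 = 130; r_4 = 20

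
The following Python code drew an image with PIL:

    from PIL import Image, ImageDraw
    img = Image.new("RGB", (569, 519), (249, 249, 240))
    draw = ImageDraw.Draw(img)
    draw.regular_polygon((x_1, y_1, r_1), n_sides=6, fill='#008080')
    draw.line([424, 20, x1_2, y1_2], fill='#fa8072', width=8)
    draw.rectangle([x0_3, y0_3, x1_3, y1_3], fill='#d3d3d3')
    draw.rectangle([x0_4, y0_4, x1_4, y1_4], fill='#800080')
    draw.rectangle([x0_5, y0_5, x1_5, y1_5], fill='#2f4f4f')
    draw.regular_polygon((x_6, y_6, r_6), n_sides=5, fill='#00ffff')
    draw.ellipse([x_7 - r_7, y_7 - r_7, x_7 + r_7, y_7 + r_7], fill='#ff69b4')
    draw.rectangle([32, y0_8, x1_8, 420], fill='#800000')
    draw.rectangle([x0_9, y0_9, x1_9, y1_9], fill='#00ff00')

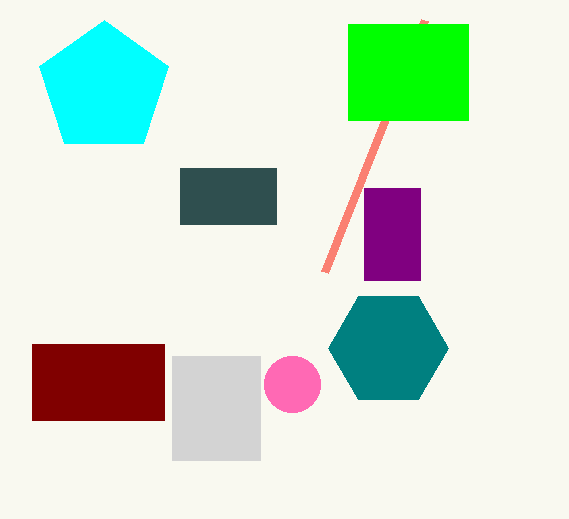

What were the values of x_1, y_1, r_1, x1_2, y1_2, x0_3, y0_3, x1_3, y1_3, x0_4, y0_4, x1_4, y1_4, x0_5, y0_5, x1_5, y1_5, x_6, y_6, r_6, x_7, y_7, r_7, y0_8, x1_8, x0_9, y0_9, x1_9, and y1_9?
x_1 = 388; y_1 = 348; r_1 = 60; x1_2 = 324; y1_2 = 272; x0_3 = 172; y0_3 = 356; x1_3 = 260; y1_3 = 460; x0_4 = 364; y0_4 = 188; x1_4 = 420; y1_4 = 280; x0_5 = 180; y0_5 = 168; x1_5 = 276; y1_5 = 224; x_6 = 104; y_6 = 88; r_6 = 68; x_7 = 292; y_7 = 384; r_7 = 28; y0_8 = 344; x1_8 = 164; x0_9 = 348; y0_9 = 24; x1_9 = 468; y1_9 = 120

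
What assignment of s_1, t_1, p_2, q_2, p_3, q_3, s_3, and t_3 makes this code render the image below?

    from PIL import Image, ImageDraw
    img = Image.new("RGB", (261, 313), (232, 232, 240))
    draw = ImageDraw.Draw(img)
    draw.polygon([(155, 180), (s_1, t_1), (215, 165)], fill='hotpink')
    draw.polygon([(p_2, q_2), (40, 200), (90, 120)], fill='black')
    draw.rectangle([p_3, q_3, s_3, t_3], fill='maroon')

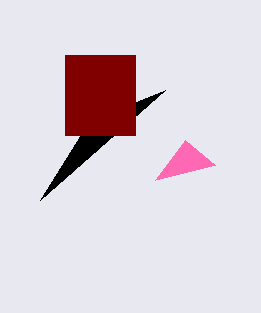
s_1 = 185
t_1 = 140
p_2 = 165
q_2 = 90
p_3 = 65
q_3 = 55
s_3 = 135
t_3 = 135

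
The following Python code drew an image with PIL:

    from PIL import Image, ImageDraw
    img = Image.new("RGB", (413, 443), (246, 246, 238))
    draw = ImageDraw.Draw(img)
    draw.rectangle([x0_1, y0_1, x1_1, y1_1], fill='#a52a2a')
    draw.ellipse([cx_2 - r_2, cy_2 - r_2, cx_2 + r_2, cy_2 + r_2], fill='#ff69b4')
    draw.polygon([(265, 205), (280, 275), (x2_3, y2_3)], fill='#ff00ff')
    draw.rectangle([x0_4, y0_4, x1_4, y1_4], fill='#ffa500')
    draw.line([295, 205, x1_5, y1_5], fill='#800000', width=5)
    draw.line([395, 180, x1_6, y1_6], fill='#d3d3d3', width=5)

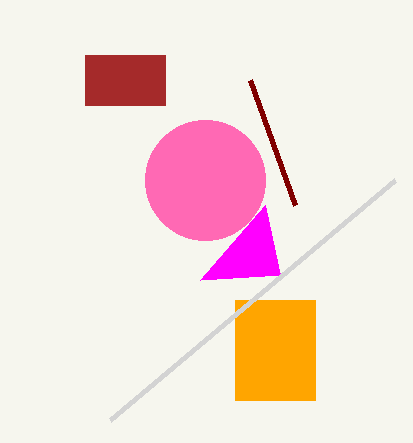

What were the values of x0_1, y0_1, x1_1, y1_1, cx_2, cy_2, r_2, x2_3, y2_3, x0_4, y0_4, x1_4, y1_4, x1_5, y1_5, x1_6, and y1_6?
x0_1 = 85; y0_1 = 55; x1_1 = 165; y1_1 = 105; cx_2 = 205; cy_2 = 180; r_2 = 60; x2_3 = 200; y2_3 = 280; x0_4 = 235; y0_4 = 300; x1_4 = 315; y1_4 = 400; x1_5 = 250; y1_5 = 80; x1_6 = 110; y1_6 = 420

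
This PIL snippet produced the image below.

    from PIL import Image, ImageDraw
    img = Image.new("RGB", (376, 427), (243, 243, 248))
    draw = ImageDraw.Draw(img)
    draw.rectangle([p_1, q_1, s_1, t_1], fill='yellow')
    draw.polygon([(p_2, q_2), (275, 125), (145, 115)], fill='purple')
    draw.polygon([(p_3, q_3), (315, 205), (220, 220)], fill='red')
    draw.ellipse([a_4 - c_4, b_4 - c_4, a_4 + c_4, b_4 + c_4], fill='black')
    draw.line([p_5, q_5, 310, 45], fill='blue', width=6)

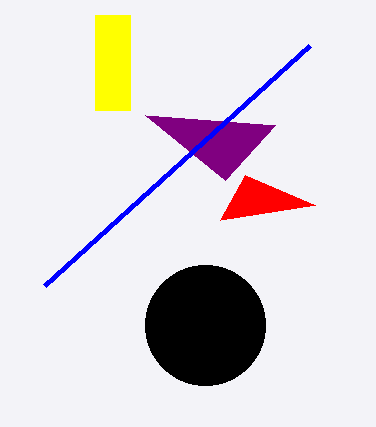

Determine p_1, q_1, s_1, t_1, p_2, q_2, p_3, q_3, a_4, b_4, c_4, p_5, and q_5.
p_1 = 95
q_1 = 15
s_1 = 130
t_1 = 110
p_2 = 225
q_2 = 180
p_3 = 245
q_3 = 175
a_4 = 205
b_4 = 325
c_4 = 60
p_5 = 45
q_5 = 285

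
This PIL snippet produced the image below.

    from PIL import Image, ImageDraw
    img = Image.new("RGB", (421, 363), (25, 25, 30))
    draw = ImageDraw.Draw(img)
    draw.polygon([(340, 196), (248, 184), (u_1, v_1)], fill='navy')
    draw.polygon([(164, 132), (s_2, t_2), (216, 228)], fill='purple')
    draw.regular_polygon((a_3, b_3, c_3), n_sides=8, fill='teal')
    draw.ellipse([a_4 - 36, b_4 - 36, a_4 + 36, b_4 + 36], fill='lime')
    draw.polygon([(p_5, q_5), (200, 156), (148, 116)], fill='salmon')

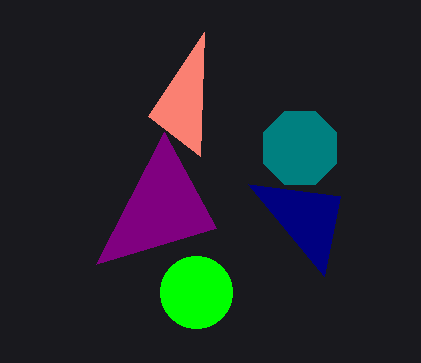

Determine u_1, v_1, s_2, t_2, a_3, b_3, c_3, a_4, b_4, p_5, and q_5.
u_1 = 324; v_1 = 276; s_2 = 96; t_2 = 264; a_3 = 300; b_3 = 148; c_3 = 40; a_4 = 196; b_4 = 292; p_5 = 204; q_5 = 32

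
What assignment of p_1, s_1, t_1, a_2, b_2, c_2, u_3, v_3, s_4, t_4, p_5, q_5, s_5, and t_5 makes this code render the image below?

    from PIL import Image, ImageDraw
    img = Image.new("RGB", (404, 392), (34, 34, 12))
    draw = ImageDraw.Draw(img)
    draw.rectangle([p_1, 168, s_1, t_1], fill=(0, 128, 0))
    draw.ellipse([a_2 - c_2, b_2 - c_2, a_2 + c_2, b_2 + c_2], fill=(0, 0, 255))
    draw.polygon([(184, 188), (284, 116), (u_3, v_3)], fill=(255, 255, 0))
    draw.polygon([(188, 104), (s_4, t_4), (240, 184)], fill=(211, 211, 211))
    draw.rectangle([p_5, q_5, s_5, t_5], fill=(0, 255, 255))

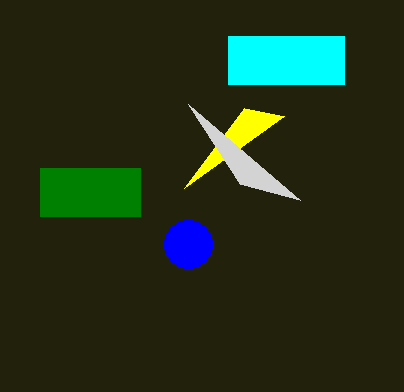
p_1 = 40; s_1 = 140; t_1 = 216; a_2 = 188; b_2 = 244; c_2 = 24; u_3 = 244; v_3 = 108; s_4 = 300; t_4 = 200; p_5 = 228; q_5 = 36; s_5 = 344; t_5 = 84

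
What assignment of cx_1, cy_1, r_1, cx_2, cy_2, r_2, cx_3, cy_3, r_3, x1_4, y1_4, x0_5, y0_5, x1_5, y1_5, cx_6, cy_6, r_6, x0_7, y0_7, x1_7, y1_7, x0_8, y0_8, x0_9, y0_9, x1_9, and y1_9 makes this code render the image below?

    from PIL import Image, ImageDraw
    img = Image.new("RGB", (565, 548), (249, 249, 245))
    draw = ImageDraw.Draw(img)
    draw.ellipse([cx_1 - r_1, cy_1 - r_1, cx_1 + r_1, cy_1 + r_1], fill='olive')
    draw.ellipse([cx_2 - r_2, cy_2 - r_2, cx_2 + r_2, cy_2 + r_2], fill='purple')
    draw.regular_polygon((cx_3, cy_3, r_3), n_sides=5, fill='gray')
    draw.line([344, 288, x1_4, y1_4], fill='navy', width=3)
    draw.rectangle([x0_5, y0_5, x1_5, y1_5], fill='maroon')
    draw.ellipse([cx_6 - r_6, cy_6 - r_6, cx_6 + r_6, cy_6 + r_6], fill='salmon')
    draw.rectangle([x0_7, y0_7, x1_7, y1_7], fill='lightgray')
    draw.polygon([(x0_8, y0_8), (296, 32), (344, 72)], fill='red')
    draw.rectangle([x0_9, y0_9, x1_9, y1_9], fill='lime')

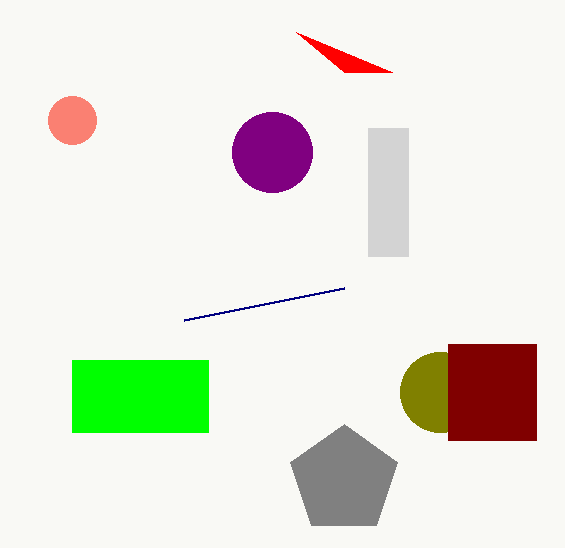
cx_1 = 440, cy_1 = 392, r_1 = 40, cx_2 = 272, cy_2 = 152, r_2 = 40, cx_3 = 344, cy_3 = 480, r_3 = 56, x1_4 = 184, y1_4 = 320, x0_5 = 448, y0_5 = 344, x1_5 = 536, y1_5 = 440, cx_6 = 72, cy_6 = 120, r_6 = 24, x0_7 = 368, y0_7 = 128, x1_7 = 408, y1_7 = 256, x0_8 = 392, y0_8 = 72, x0_9 = 72, y0_9 = 360, x1_9 = 208, y1_9 = 432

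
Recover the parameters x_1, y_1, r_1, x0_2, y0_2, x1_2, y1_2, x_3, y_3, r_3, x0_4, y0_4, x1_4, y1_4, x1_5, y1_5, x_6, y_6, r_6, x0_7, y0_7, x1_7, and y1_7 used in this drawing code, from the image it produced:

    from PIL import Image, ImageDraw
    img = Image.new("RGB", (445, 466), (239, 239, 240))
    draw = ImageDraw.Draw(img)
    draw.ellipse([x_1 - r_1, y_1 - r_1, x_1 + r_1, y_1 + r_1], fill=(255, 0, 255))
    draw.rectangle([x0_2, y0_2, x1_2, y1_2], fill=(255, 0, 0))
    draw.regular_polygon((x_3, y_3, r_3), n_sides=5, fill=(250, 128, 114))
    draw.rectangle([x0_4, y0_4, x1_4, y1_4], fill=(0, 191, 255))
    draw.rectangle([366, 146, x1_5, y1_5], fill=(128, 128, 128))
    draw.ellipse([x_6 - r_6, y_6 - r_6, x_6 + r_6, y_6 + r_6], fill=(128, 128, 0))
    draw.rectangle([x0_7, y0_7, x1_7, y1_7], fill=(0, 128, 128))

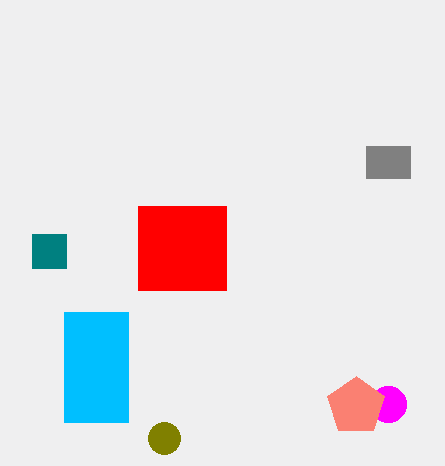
x_1 = 388
y_1 = 404
r_1 = 18
x0_2 = 138
y0_2 = 206
x1_2 = 226
y1_2 = 290
x_3 = 356
y_3 = 406
r_3 = 30
x0_4 = 64
y0_4 = 312
x1_4 = 128
y1_4 = 422
x1_5 = 410
y1_5 = 178
x_6 = 164
y_6 = 438
r_6 = 16
x0_7 = 32
y0_7 = 234
x1_7 = 66
y1_7 = 268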